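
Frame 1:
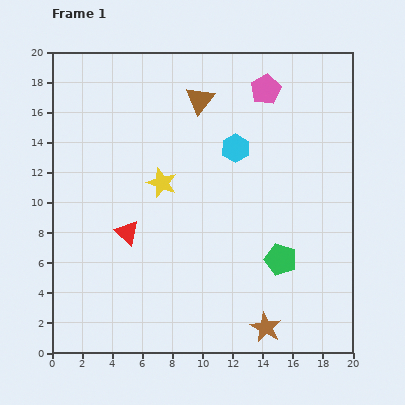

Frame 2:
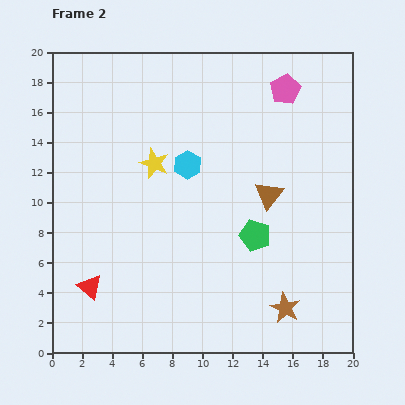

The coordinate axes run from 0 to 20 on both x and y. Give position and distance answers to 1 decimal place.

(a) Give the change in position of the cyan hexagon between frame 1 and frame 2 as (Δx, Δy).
(-3.2, -1.1)

The cyan hexagon was at (12.2, 13.6) in frame 1 and (9.0, 12.5) in frame 2.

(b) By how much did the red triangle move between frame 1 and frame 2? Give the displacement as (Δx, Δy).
(-2.5, -3.6)

The red triangle was at (5.0, 8.0) in frame 1 and (2.5, 4.4) in frame 2.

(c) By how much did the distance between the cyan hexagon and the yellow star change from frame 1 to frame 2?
-3.2

Distance in frame 1: 5.4. Distance in frame 2: 2.2.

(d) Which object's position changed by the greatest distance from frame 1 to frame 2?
the brown triangle

(moved 7.8; next 4.4)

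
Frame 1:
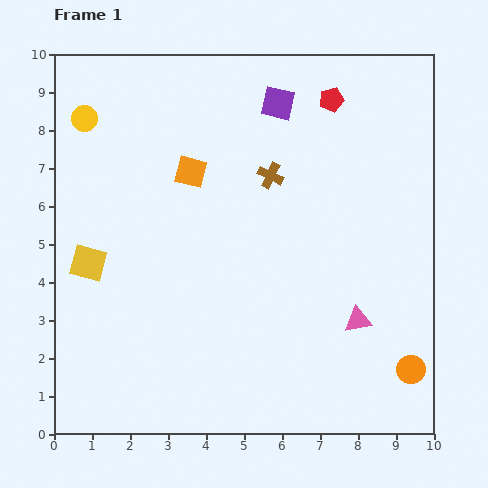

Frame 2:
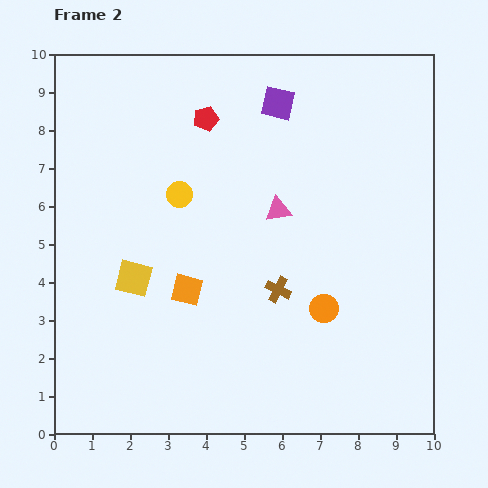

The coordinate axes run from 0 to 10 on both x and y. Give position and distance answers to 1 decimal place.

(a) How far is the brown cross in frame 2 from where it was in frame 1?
3.0

The brown cross moved from (5.7, 6.8) to (5.9, 3.8), a distance of √(0.2² + 3.0²) ≈ 3.0.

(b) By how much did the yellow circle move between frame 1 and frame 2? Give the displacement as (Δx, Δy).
(2.5, -2.0)

The yellow circle was at (0.8, 8.3) in frame 1 and (3.3, 6.3) in frame 2.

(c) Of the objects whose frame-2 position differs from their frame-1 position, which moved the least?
the yellow square

(moved 1.3)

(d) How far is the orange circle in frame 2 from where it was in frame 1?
2.8

The orange circle moved from (9.4, 1.7) to (7.1, 3.3), a distance of √(2.3² + 1.6²) ≈ 2.8.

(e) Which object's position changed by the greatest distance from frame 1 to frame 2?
the pink triangle

(moved 3.6; next 3.3)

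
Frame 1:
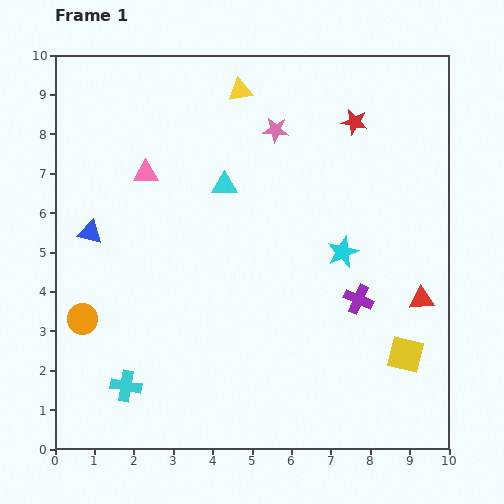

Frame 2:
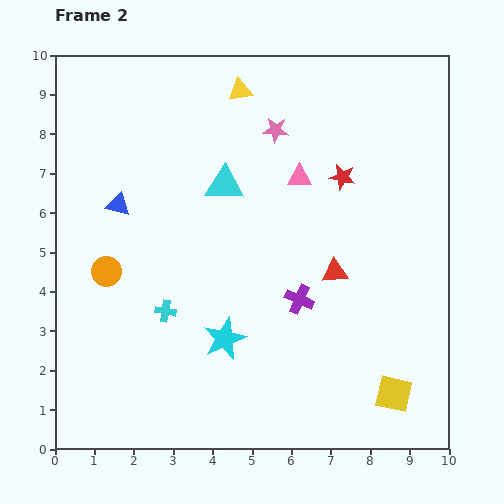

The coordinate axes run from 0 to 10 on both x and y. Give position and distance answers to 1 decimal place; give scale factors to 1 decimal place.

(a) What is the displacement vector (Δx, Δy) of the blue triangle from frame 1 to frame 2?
(0.7, 0.7)

The blue triangle was at (0.9, 5.5) in frame 1 and (1.6, 6.2) in frame 2.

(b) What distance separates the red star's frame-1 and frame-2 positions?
1.4

The red star moved from (7.6, 8.3) to (7.3, 6.9), a distance of √(0.3² + 1.4²) ≈ 1.4.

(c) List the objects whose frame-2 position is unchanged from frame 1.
the cyan triangle, the pink star, the yellow triangle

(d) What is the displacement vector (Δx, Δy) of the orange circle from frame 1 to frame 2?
(0.6, 1.2)

The orange circle was at (0.7, 3.3) in frame 1 and (1.3, 4.5) in frame 2.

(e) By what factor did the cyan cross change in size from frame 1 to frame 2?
0.7×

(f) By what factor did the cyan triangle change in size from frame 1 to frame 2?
1.5×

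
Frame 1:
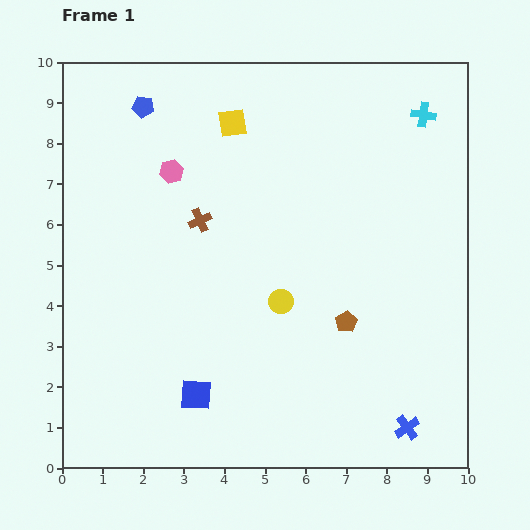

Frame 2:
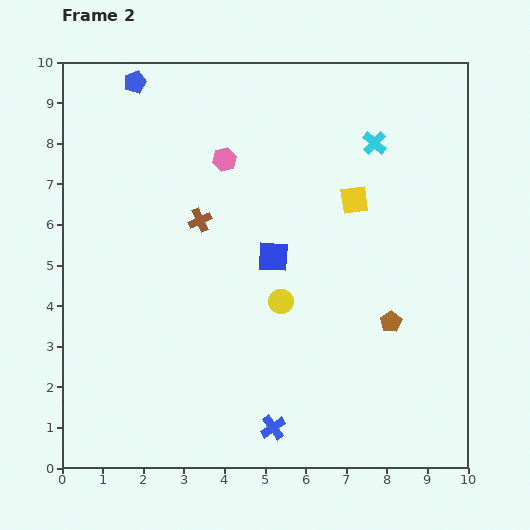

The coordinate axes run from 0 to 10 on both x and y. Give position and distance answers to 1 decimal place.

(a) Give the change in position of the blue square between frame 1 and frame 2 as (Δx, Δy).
(1.9, 3.4)

The blue square was at (3.3, 1.8) in frame 1 and (5.2, 5.2) in frame 2.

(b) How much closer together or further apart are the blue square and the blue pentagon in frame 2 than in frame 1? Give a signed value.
-1.7

Distance in frame 1: 7.2. Distance in frame 2: 5.5.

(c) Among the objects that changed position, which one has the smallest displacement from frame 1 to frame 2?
the blue pentagon

(moved 0.6)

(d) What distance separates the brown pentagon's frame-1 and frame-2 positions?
1.1

The brown pentagon moved from (7.0, 3.6) to (8.1, 3.6), a distance of √(1.1² + 0.0²) ≈ 1.1.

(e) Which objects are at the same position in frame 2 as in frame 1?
the yellow circle, the brown cross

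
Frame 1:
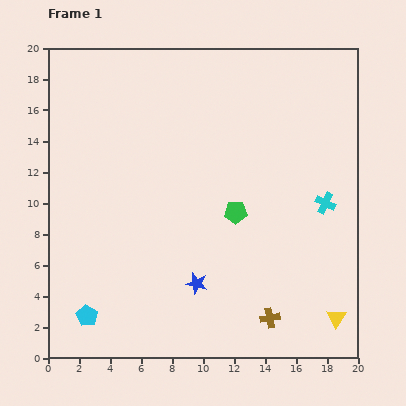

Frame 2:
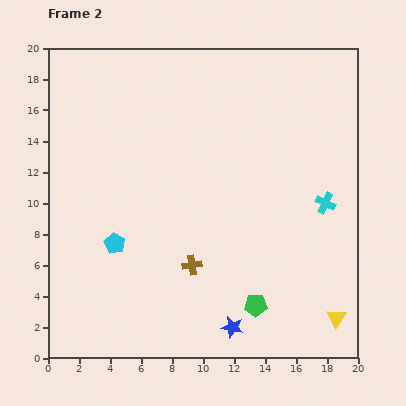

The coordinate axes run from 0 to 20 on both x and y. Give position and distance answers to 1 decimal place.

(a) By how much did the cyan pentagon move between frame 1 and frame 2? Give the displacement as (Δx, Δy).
(1.8, 4.7)

The cyan pentagon was at (2.5, 2.7) in frame 1 and (4.3, 7.4) in frame 2.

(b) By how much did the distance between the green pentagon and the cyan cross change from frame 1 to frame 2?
+2.2

Distance in frame 1: 5.8. Distance in frame 2: 8.0.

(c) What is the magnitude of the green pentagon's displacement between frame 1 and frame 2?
6.1

The green pentagon moved from (12.1, 9.4) to (13.4, 3.4), a distance of √(1.3² + 6.0²) ≈ 6.1.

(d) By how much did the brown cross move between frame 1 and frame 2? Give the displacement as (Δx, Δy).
(-5.0, 3.4)

The brown cross was at (14.3, 2.6) in frame 1 and (9.3, 6.0) in frame 2.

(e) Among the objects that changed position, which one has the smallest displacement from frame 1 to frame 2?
the blue star

(moved 3.6)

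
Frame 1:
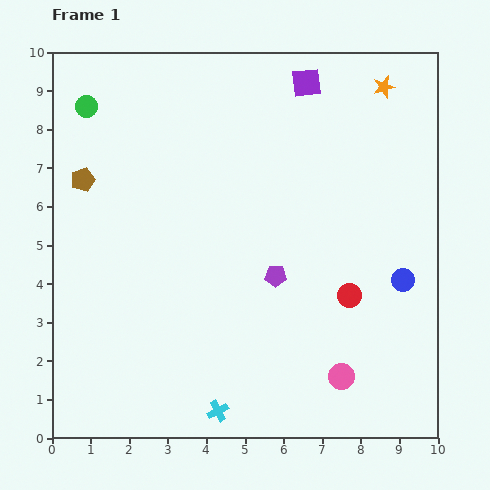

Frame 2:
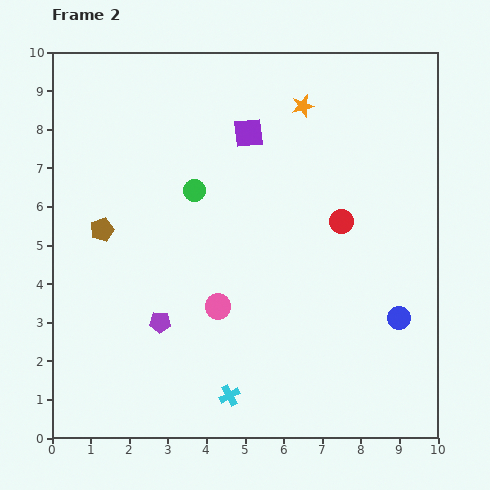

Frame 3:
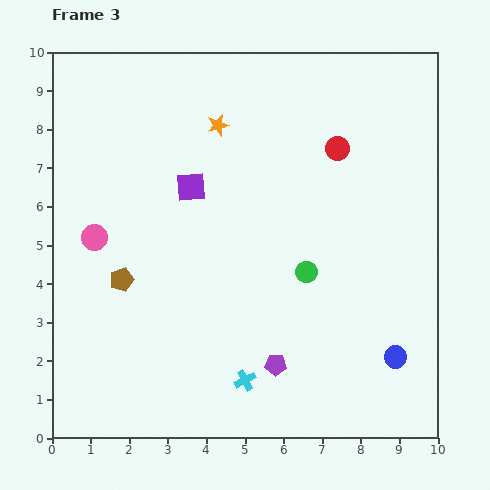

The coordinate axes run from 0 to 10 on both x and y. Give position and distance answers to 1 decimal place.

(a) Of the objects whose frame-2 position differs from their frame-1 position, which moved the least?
the cyan cross

(moved 0.5)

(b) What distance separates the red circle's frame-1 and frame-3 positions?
3.8

The red circle moved from (7.7, 3.7) to (7.4, 7.5), a distance of √(0.3² + 3.8²) ≈ 3.8.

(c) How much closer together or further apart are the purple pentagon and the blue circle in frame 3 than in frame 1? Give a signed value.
-0.2

Distance in frame 1: 3.3. Distance in frame 3: 3.1.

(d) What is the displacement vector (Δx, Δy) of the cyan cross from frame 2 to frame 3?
(0.4, 0.4)

The cyan cross was at (4.6, 1.1) in frame 2 and (5.0, 1.5) in frame 3.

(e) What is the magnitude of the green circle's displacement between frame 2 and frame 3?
3.6

The green circle moved from (3.7, 6.4) to (6.6, 4.3), a distance of √(2.9² + 2.1²) ≈ 3.6.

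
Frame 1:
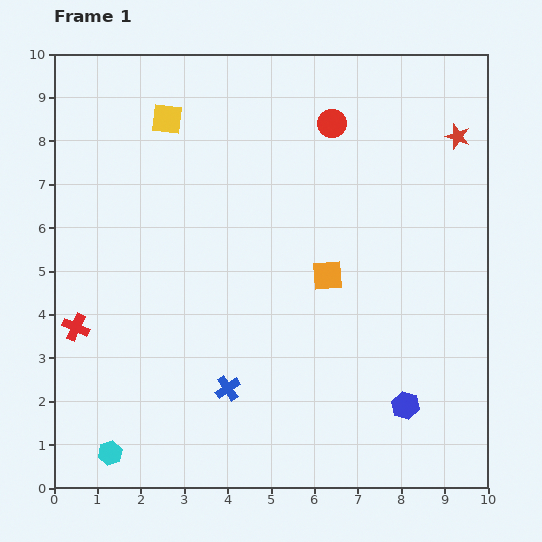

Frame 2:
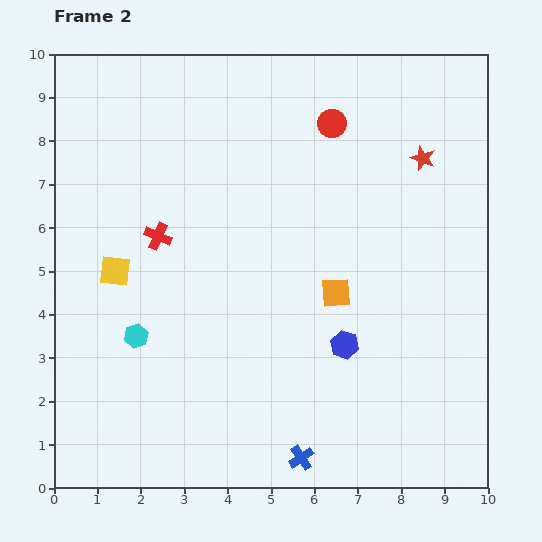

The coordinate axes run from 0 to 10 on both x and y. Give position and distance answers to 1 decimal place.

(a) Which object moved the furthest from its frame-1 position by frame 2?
the yellow square

(moved 3.7; next 2.8)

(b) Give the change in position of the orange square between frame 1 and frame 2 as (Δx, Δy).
(0.2, -0.4)

The orange square was at (6.3, 4.9) in frame 1 and (6.5, 4.5) in frame 2.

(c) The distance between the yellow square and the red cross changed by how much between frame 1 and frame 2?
-3.9

Distance in frame 1: 5.2. Distance in frame 2: 1.3.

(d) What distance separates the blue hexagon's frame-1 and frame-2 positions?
2.0

The blue hexagon moved from (8.1, 1.9) to (6.7, 3.3), a distance of √(1.4² + 1.4²) ≈ 2.0.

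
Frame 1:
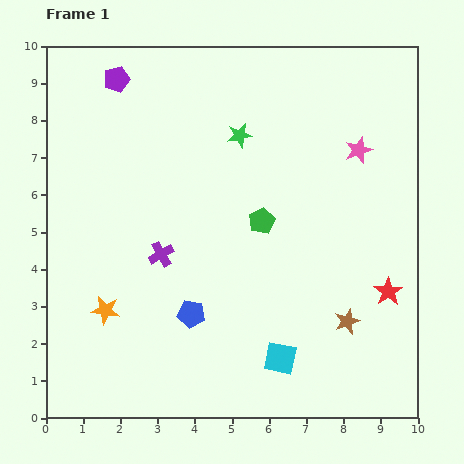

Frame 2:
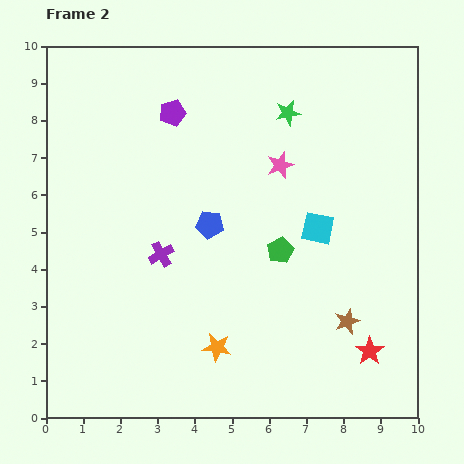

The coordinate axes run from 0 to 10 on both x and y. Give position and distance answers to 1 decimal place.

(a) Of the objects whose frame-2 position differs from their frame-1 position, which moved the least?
the green pentagon

(moved 0.9)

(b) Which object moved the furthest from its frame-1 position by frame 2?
the cyan square

(moved 3.6; next 3.2)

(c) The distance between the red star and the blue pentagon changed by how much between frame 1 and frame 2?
+0.2

Distance in frame 1: 5.3. Distance in frame 2: 5.5.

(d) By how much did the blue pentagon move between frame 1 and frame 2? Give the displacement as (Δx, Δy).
(0.5, 2.4)

The blue pentagon was at (3.9, 2.8) in frame 1 and (4.4, 5.2) in frame 2.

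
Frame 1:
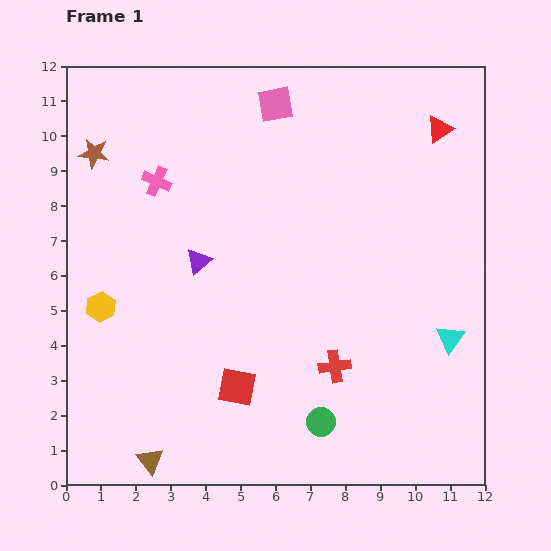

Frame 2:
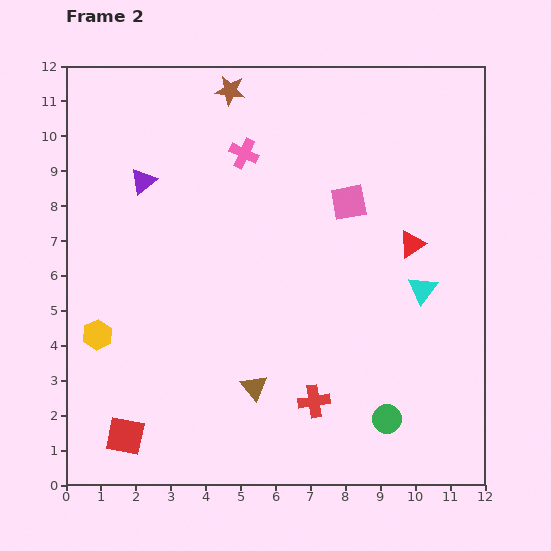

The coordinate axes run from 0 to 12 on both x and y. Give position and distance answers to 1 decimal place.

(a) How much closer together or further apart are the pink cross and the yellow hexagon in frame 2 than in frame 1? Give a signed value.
+2.8

Distance in frame 1: 3.9. Distance in frame 2: 6.7.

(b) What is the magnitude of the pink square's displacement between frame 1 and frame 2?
3.5

The pink square moved from (6.0, 10.9) to (8.1, 8.1), a distance of √(2.1² + 2.8²) ≈ 3.5.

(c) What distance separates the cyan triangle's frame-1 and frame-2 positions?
1.6

The cyan triangle moved from (11.0, 4.2) to (10.2, 5.6), a distance of √(0.8² + 1.4²) ≈ 1.6.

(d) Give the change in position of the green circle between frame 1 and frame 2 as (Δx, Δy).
(1.9, 0.1)

The green circle was at (7.3, 1.8) in frame 1 and (9.2, 1.9) in frame 2.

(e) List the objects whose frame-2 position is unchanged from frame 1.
none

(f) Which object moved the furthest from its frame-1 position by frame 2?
the brown star

(moved 4.3; next 3.7)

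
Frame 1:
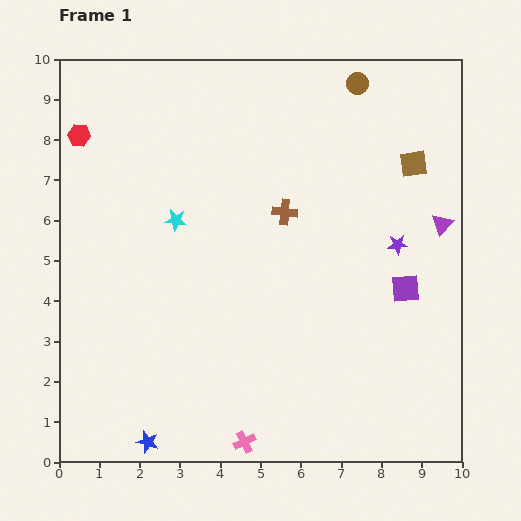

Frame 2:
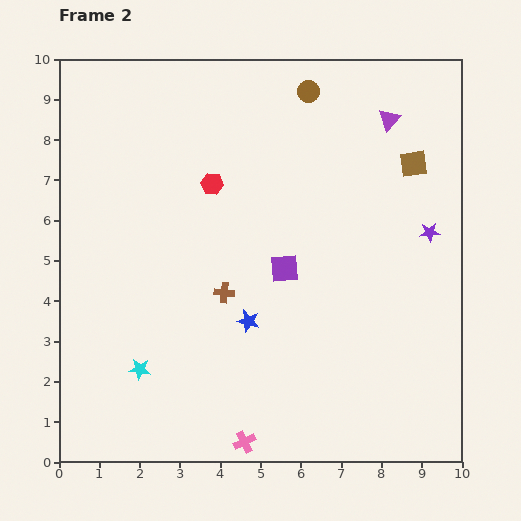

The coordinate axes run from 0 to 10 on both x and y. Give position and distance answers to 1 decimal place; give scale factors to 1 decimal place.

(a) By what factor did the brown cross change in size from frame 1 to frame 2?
0.8×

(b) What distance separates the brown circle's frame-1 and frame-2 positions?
1.2

The brown circle moved from (7.4, 9.4) to (6.2, 9.2), a distance of √(1.2² + 0.2²) ≈ 1.2.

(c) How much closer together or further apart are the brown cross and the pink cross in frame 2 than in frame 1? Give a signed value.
-2.1

Distance in frame 1: 5.8. Distance in frame 2: 3.7.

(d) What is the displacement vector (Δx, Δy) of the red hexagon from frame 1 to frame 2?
(3.3, -1.2)

The red hexagon was at (0.5, 8.1) in frame 1 and (3.8, 6.9) in frame 2.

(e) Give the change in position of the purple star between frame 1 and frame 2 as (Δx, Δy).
(0.8, 0.3)

The purple star was at (8.4, 5.4) in frame 1 and (9.2, 5.7) in frame 2.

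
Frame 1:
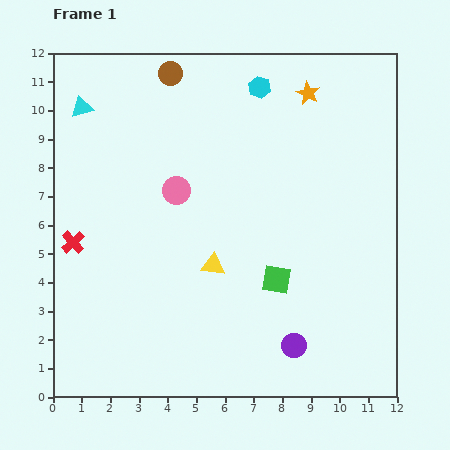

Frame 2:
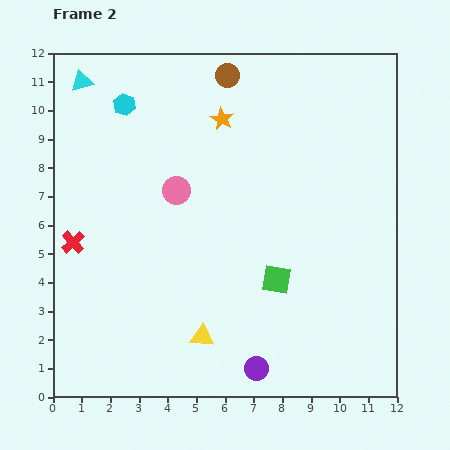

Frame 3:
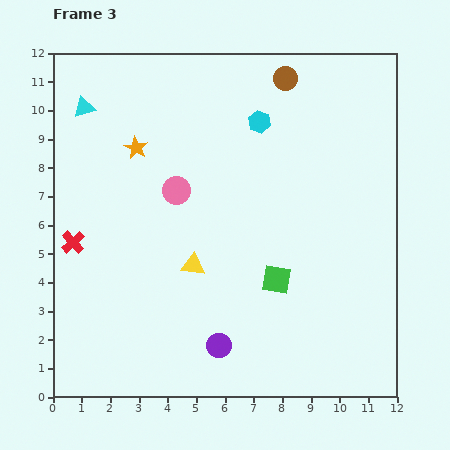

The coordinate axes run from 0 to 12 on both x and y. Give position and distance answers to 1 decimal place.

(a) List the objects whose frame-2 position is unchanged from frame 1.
the green square, the red cross, the pink circle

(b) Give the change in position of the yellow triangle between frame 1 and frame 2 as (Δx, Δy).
(-0.4, -2.5)

The yellow triangle was at (5.6, 4.6) in frame 1 and (5.2, 2.1) in frame 2.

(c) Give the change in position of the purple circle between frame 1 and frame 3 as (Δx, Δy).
(-2.6, 0.0)

The purple circle was at (8.4, 1.8) in frame 1 and (5.8, 1.8) in frame 3.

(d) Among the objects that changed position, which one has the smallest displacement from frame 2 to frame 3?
the cyan triangle

(moved 0.9)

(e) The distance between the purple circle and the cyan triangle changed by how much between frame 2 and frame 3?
-2.2

Distance in frame 2: 11.7. Distance in frame 3: 9.5.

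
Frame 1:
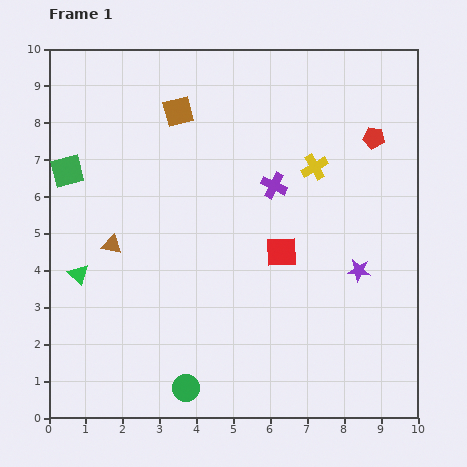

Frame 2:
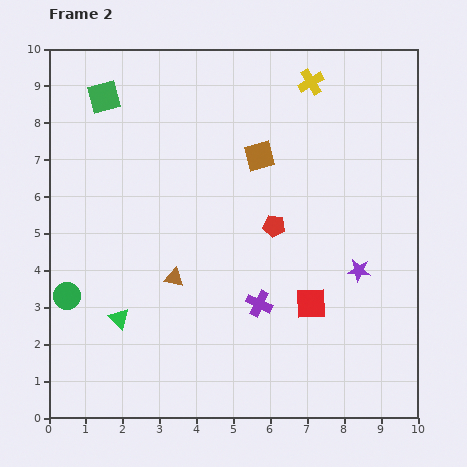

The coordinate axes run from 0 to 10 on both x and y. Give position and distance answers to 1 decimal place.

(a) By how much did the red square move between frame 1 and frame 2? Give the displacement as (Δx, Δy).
(0.8, -1.4)

The red square was at (6.3, 4.5) in frame 1 and (7.1, 3.1) in frame 2.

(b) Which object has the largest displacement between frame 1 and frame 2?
the green circle

(moved 4.1; next 3.6)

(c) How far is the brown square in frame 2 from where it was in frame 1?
2.5

The brown square moved from (3.5, 8.3) to (5.7, 7.1), a distance of √(2.2² + 1.2²) ≈ 2.5.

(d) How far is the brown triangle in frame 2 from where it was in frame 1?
1.9

The brown triangle moved from (1.7, 4.7) to (3.4, 3.8), a distance of √(1.7² + 0.9²) ≈ 1.9.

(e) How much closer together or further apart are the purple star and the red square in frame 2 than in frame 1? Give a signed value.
-0.6

Distance in frame 1: 2.2. Distance in frame 2: 1.6.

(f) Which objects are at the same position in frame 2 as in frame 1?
the purple star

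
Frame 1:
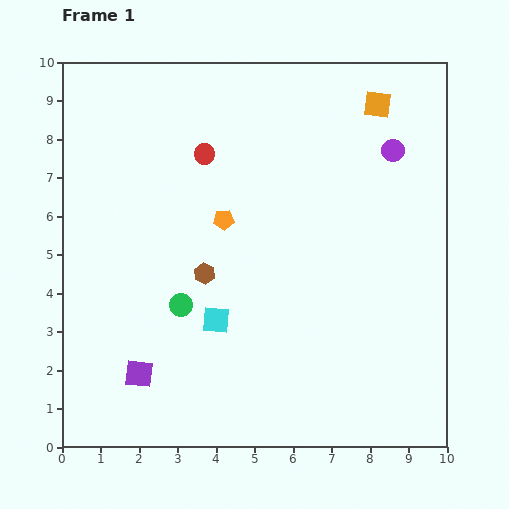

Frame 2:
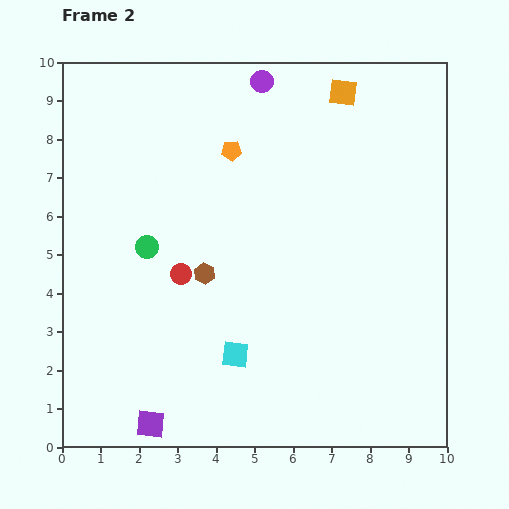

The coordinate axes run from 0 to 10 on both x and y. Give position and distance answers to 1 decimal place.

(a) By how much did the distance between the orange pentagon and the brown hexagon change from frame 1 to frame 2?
+1.8

Distance in frame 1: 1.5. Distance in frame 2: 3.3.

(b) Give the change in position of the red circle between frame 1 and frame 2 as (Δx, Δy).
(-0.6, -3.1)

The red circle was at (3.7, 7.6) in frame 1 and (3.1, 4.5) in frame 2.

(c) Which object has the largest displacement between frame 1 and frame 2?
the purple circle

(moved 3.8; next 3.2)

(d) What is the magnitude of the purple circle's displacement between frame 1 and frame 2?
3.8

The purple circle moved from (8.6, 7.7) to (5.2, 9.5), a distance of √(3.4² + 1.8²) ≈ 3.8.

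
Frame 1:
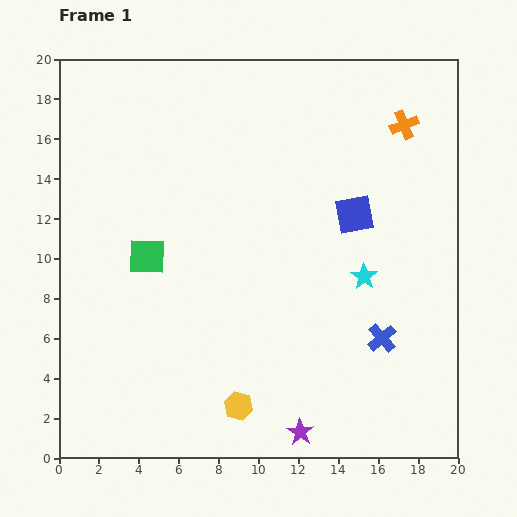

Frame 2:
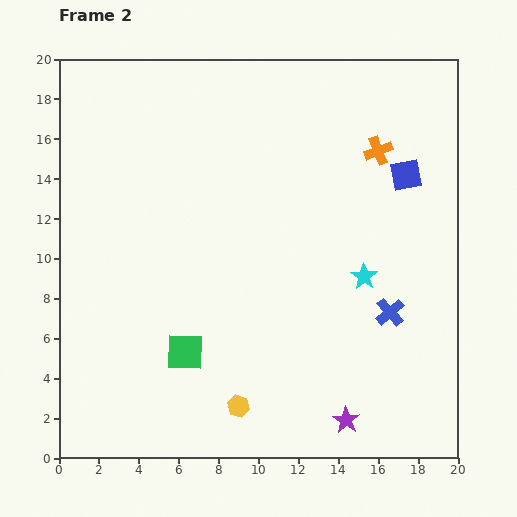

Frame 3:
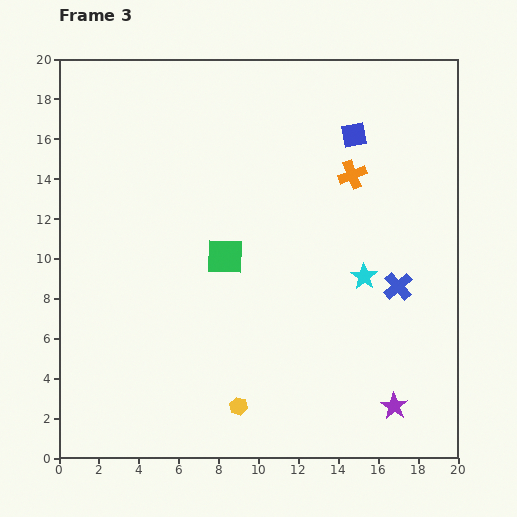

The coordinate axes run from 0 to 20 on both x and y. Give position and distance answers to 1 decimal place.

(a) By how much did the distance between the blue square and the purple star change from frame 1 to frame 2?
+1.5

Distance in frame 1: 11.2. Distance in frame 2: 12.7.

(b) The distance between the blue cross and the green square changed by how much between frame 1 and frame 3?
-3.7

Distance in frame 1: 12.5. Distance in frame 3: 8.8.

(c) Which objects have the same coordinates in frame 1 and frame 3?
the yellow hexagon, the cyan star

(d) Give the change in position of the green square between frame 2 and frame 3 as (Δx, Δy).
(2.0, 4.8)

The green square was at (6.3, 5.3) in frame 2 and (8.3, 10.1) in frame 3.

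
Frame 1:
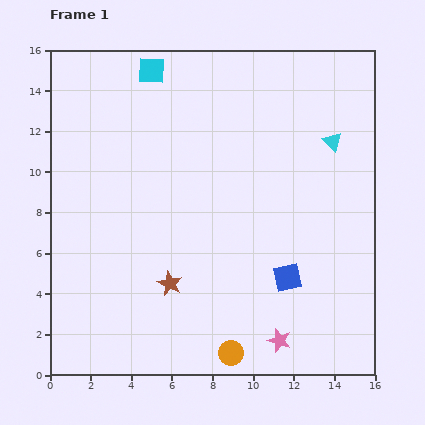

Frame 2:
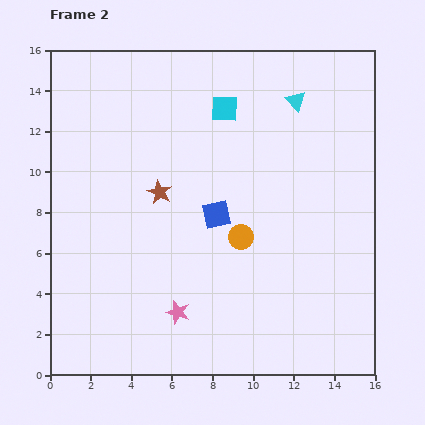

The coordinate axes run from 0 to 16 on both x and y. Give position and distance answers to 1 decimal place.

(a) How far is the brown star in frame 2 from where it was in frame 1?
4.5

The brown star moved from (5.9, 4.5) to (5.4, 9.0), a distance of √(0.5² + 4.5²) ≈ 4.5.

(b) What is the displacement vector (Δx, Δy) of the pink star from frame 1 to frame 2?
(-5.0, 1.4)

The pink star was at (11.3, 1.7) in frame 1 and (6.3, 3.1) in frame 2.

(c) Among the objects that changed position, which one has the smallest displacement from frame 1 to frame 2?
the cyan triangle

(moved 2.7)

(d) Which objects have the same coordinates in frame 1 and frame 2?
none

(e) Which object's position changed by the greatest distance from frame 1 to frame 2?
the orange circle

(moved 5.7; next 5.2)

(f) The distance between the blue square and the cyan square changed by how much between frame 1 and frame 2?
-7.0

Distance in frame 1: 12.2. Distance in frame 2: 5.2.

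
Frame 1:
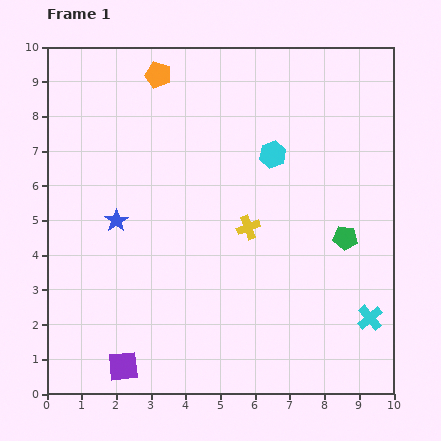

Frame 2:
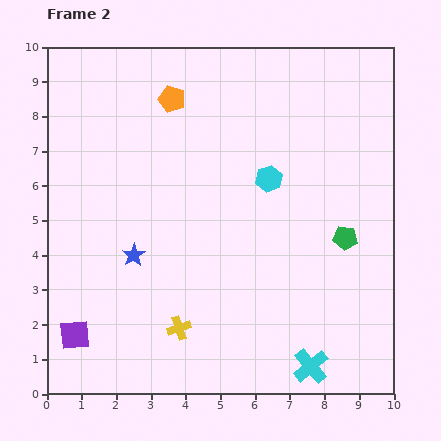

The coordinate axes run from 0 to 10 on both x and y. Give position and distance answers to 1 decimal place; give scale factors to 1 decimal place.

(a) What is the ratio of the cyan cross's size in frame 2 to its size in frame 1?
1.4×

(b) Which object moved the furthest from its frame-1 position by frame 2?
the yellow cross

(moved 3.5; next 2.2)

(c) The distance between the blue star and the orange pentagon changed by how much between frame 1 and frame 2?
+0.2

Distance in frame 1: 4.4. Distance in frame 2: 4.6.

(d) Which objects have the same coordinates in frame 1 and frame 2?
the green pentagon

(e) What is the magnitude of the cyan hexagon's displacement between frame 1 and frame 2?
0.7

The cyan hexagon moved from (6.5, 6.9) to (6.4, 6.2), a distance of √(0.1² + 0.7²) ≈ 0.7.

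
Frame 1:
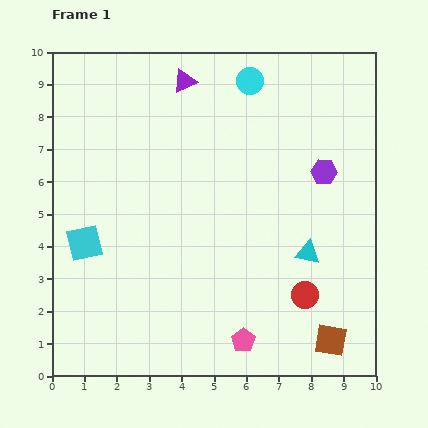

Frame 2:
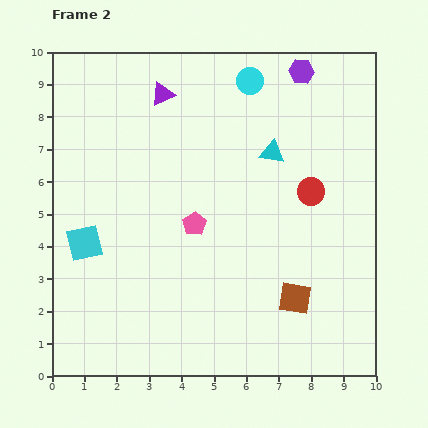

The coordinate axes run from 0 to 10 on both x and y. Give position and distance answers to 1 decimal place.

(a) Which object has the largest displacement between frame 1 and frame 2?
the pink pentagon

(moved 3.9; next 3.3)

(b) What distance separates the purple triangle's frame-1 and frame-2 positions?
0.8

The purple triangle moved from (4.1, 9.1) to (3.4, 8.7), a distance of √(0.7² + 0.4²) ≈ 0.8.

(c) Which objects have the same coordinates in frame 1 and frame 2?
the cyan circle, the cyan square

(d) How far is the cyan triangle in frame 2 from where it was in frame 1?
3.3

The cyan triangle moved from (7.9, 3.8) to (6.8, 6.9), a distance of √(1.1² + 3.1²) ≈ 3.3.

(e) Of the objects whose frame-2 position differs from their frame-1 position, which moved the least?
the purple triangle

(moved 0.8)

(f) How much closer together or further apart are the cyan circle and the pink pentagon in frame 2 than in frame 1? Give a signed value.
-3.3

Distance in frame 1: 8.0. Distance in frame 2: 4.7.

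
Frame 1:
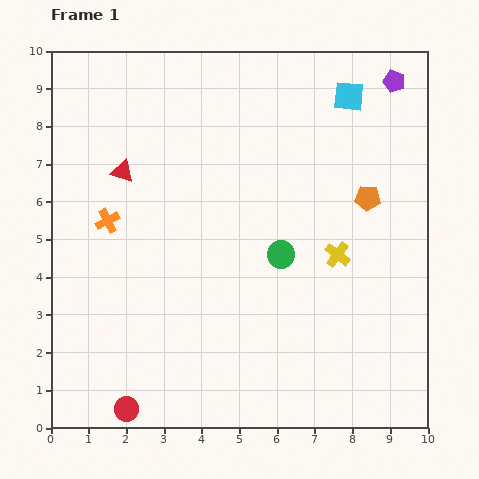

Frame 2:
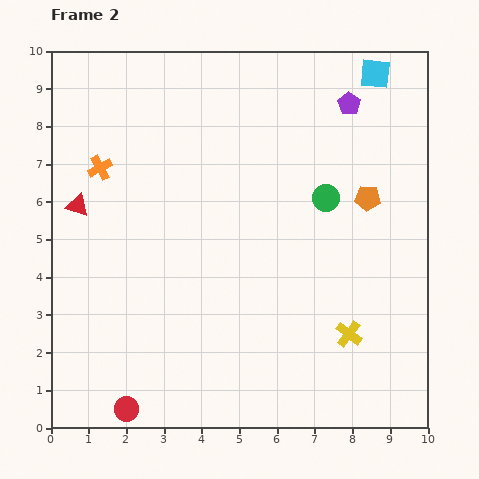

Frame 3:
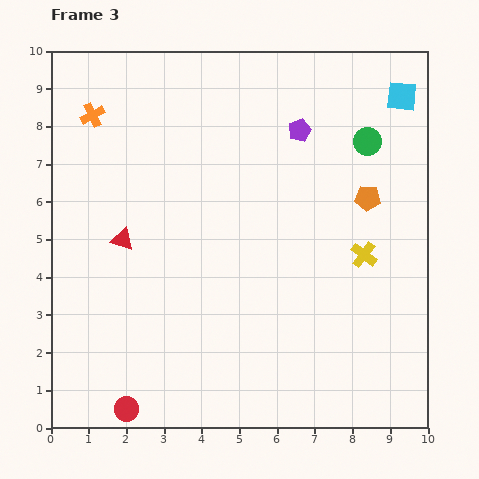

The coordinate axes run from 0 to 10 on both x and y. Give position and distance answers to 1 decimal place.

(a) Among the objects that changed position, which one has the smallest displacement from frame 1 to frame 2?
the cyan square

(moved 0.9)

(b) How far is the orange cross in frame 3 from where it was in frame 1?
2.8

The orange cross moved from (1.5, 5.5) to (1.1, 8.3), a distance of √(0.4² + 2.8²) ≈ 2.8.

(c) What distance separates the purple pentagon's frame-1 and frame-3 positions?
2.8

The purple pentagon moved from (9.1, 9.2) to (6.6, 7.9), a distance of √(2.5² + 1.3²) ≈ 2.8.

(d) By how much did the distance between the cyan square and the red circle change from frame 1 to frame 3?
+0.9

Distance in frame 1: 10.2. Distance in frame 3: 11.1.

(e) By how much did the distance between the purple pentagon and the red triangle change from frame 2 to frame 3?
-2.2

Distance in frame 2: 7.7. Distance in frame 3: 5.5.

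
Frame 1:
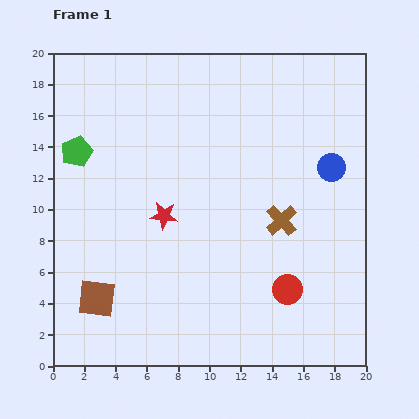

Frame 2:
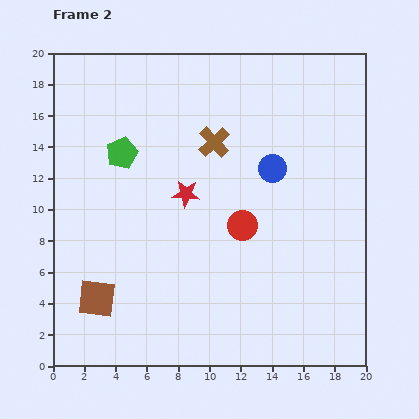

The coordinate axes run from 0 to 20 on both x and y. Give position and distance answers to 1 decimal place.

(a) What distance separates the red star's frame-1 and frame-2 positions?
2.0

The red star moved from (7.1, 9.6) to (8.5, 11.0), a distance of √(1.4² + 1.4²) ≈ 2.0.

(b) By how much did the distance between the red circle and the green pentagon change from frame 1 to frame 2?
-7.1

Distance in frame 1: 16.1. Distance in frame 2: 9.0.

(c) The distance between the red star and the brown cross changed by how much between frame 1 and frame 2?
-3.7

Distance in frame 1: 7.5. Distance in frame 2: 3.8.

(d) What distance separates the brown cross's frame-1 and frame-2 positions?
6.6

The brown cross moved from (14.6, 9.3) to (10.3, 14.3), a distance of √(4.3² + 5.0²) ≈ 6.6.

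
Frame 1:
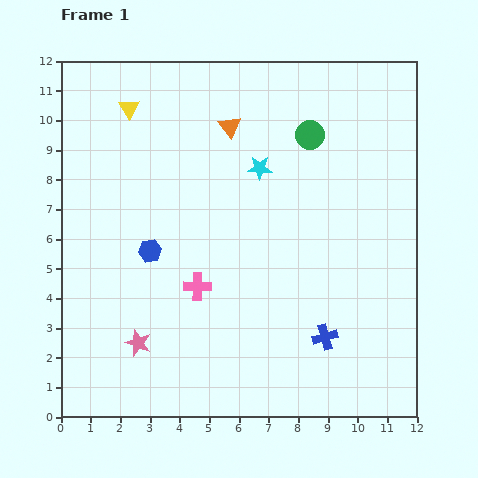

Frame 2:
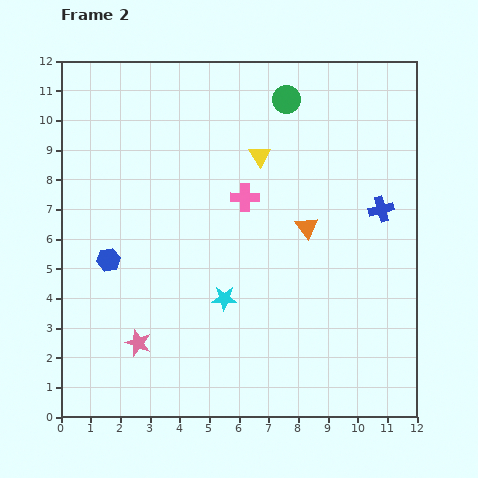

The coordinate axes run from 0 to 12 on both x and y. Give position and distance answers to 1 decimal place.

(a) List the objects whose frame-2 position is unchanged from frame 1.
the pink star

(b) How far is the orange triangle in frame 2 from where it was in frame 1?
4.3

The orange triangle moved from (5.7, 9.8) to (8.3, 6.4), a distance of √(2.6² + 3.4²) ≈ 4.3.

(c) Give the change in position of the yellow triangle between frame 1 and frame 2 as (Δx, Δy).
(4.4, -1.6)

The yellow triangle was at (2.3, 10.4) in frame 1 and (6.7, 8.8) in frame 2.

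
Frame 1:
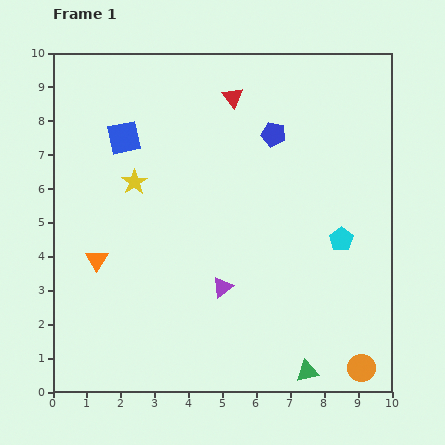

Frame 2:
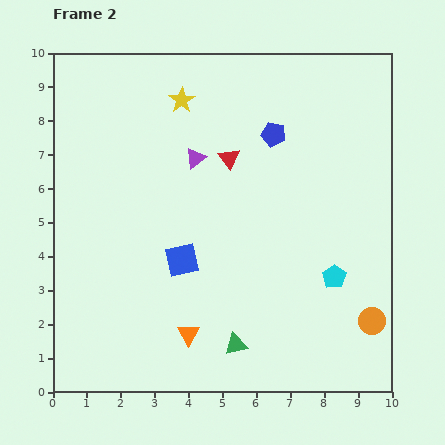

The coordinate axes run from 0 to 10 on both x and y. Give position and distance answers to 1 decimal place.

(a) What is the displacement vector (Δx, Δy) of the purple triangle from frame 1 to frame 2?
(-0.8, 3.8)

The purple triangle was at (5.0, 3.1) in frame 1 and (4.2, 6.9) in frame 2.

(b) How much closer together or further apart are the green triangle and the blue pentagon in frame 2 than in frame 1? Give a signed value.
-0.8

Distance in frame 1: 7.1. Distance in frame 2: 6.3.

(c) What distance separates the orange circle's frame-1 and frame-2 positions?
1.4

The orange circle moved from (9.1, 0.7) to (9.4, 2.1), a distance of √(0.3² + 1.4²) ≈ 1.4.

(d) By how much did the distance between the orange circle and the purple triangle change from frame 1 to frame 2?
+2.3

Distance in frame 1: 4.8. Distance in frame 2: 7.1.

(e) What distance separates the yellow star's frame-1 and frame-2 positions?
2.8

The yellow star moved from (2.4, 6.2) to (3.8, 8.6), a distance of √(1.4² + 2.4²) ≈ 2.8.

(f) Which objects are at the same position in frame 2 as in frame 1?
the blue pentagon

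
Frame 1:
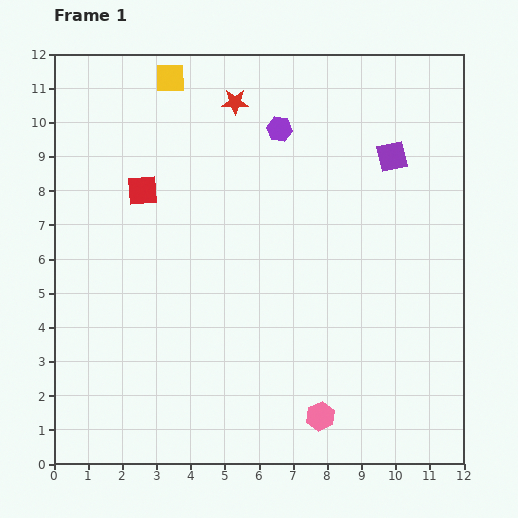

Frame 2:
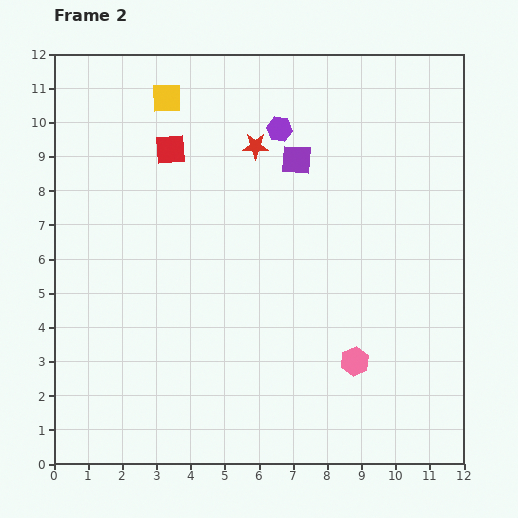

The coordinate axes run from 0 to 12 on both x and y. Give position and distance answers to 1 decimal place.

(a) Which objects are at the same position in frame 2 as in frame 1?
the purple hexagon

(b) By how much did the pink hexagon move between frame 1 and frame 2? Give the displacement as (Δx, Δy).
(1.0, 1.6)

The pink hexagon was at (7.8, 1.4) in frame 1 and (8.8, 3.0) in frame 2.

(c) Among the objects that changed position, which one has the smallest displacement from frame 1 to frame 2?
the yellow square

(moved 0.6)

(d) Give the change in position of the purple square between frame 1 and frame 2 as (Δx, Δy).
(-2.8, -0.1)

The purple square was at (9.9, 9.0) in frame 1 and (7.1, 8.9) in frame 2.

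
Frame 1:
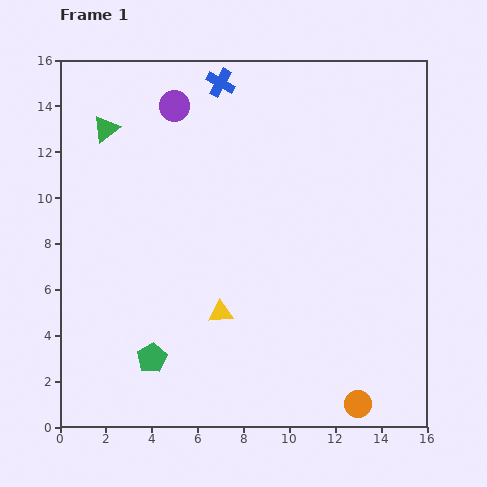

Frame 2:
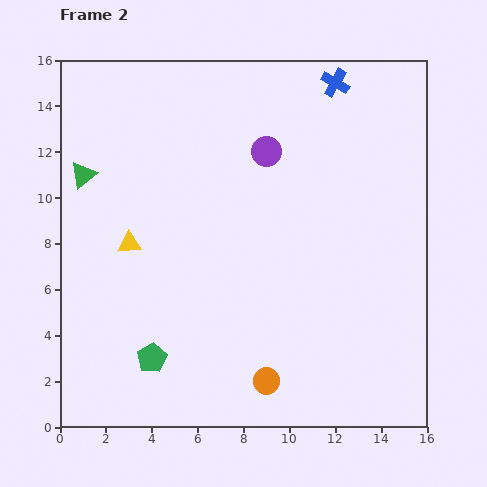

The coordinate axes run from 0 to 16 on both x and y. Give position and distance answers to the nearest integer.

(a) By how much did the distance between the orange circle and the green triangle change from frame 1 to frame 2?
-4

Distance in frame 1: 16. Distance in frame 2: 12.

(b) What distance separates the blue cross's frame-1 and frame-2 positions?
5

The blue cross moved from (7, 15) to (12, 15), a distance of √(5² + 0²) ≈ 5.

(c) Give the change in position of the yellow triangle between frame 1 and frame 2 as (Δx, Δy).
(-4, 3)

The yellow triangle was at (7, 5) in frame 1 and (3, 8) in frame 2.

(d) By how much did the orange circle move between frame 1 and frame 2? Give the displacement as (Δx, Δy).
(-4, 1)

The orange circle was at (13, 1) in frame 1 and (9, 2) in frame 2.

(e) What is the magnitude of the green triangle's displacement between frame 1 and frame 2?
2

The green triangle moved from (2, 13) to (1, 11), a distance of √(1² + 2²) ≈ 2.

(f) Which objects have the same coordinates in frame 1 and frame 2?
the green pentagon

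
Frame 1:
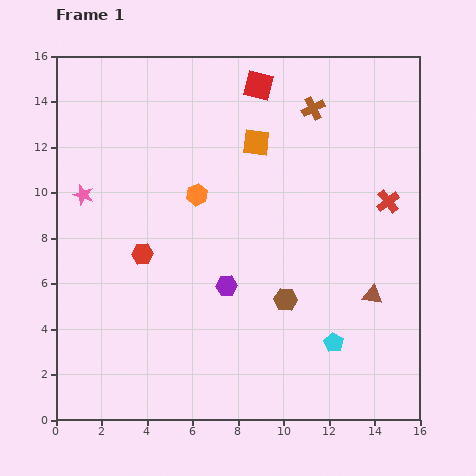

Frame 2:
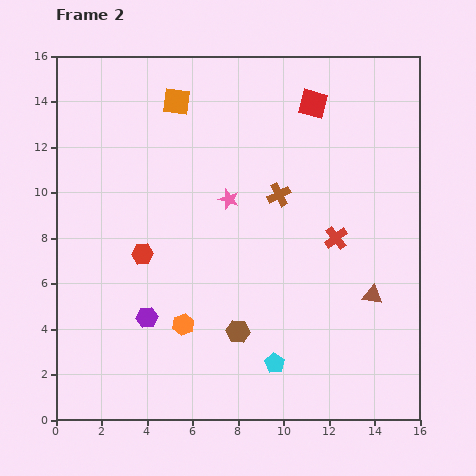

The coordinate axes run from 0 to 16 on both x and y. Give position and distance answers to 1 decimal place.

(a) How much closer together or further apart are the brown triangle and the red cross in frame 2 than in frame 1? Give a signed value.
-1.2

Distance in frame 1: 4.2. Distance in frame 2: 3.0.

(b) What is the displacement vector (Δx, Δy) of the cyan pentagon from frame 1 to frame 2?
(-2.6, -0.9)

The cyan pentagon was at (12.2, 3.4) in frame 1 and (9.6, 2.5) in frame 2.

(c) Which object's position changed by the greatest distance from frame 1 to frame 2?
the pink star

(moved 6.4; next 5.7)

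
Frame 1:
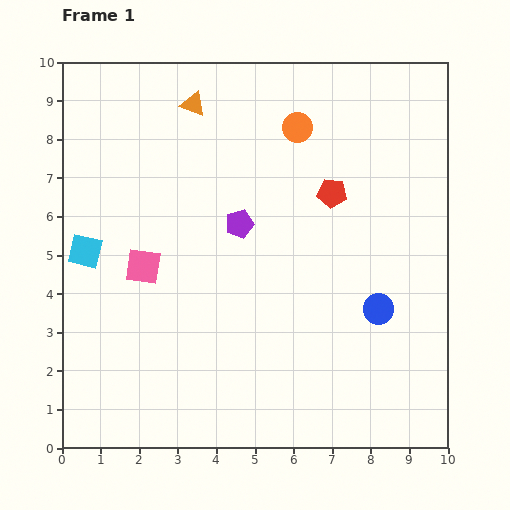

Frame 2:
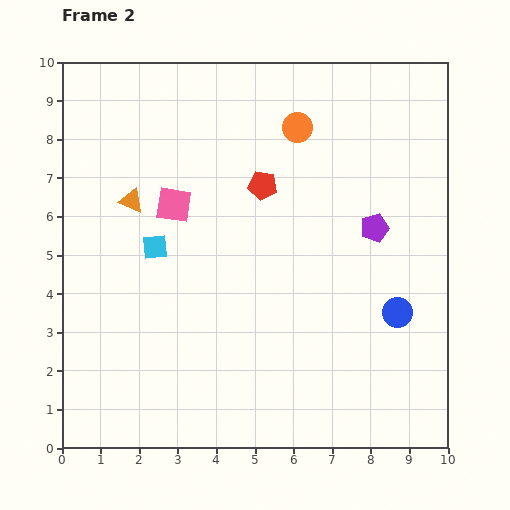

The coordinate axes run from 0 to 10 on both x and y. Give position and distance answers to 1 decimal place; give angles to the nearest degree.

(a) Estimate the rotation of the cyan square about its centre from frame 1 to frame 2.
19° counter-clockwise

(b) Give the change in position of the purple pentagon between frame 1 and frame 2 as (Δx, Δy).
(3.5, -0.1)

The purple pentagon was at (4.6, 5.8) in frame 1 and (8.1, 5.7) in frame 2.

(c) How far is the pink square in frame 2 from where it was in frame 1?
1.8

The pink square moved from (2.1, 4.7) to (2.9, 6.3), a distance of √(0.8² + 1.6²) ≈ 1.8.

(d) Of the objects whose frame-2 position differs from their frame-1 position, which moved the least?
the blue circle

(moved 0.5)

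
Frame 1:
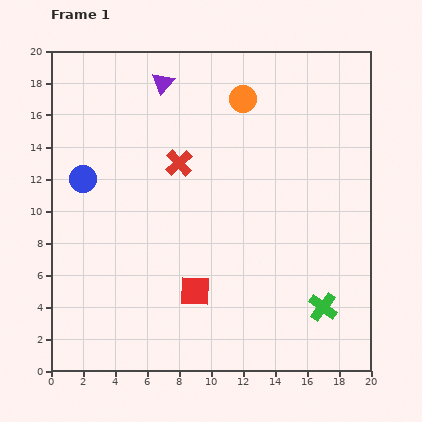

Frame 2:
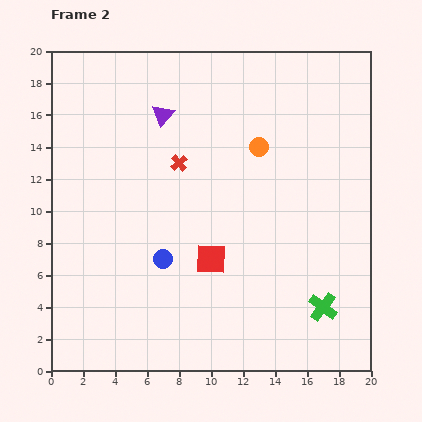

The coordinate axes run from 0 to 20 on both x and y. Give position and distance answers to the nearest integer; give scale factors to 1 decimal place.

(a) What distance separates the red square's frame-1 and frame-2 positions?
2

The red square moved from (9, 5) to (10, 7), a distance of √(1² + 2²) ≈ 2.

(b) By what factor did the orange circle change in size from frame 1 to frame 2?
0.7×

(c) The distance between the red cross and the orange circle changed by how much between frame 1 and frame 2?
-1

Distance in frame 1: 6. Distance in frame 2: 5.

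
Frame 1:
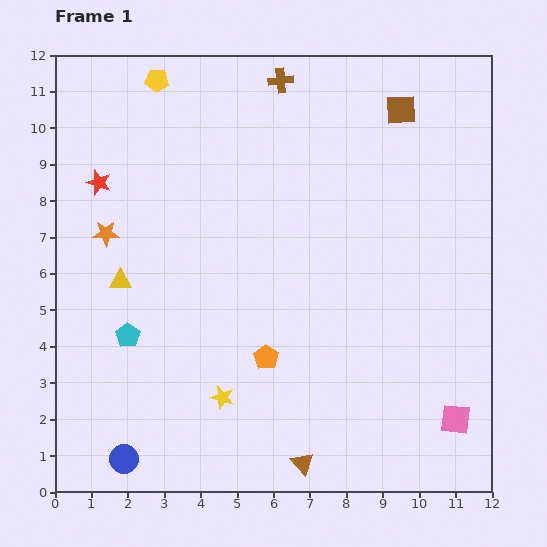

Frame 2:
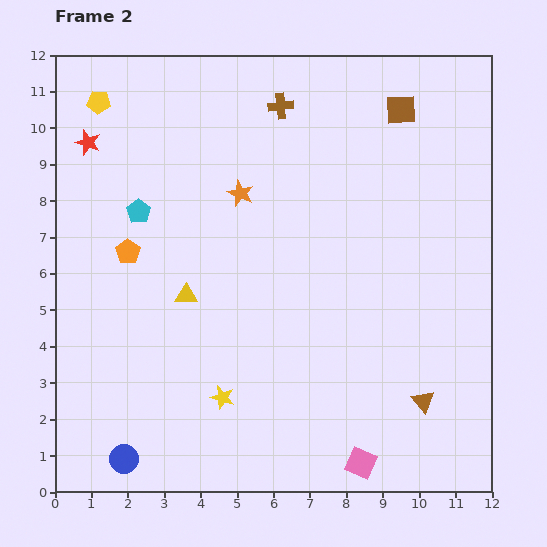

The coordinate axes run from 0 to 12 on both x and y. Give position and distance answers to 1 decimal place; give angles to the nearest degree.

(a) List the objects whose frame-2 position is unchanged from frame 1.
the blue circle, the brown square, the yellow star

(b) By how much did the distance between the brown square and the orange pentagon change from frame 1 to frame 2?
+0.8

Distance in frame 1: 7.7. Distance in frame 2: 8.5.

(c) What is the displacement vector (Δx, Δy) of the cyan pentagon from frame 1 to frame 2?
(0.3, 3.4)

The cyan pentagon was at (2.0, 4.3) in frame 1 and (2.3, 7.7) in frame 2.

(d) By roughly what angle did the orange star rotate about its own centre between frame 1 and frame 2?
25° clockwise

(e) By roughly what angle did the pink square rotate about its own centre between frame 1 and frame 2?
18° clockwise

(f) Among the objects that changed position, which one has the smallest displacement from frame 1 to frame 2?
the brown cross

(moved 0.7)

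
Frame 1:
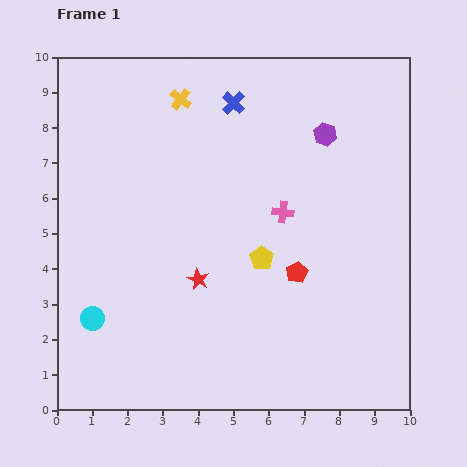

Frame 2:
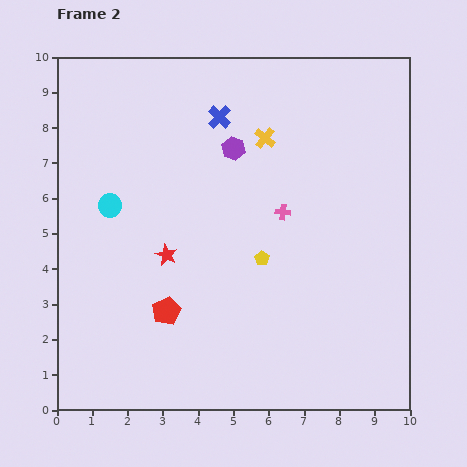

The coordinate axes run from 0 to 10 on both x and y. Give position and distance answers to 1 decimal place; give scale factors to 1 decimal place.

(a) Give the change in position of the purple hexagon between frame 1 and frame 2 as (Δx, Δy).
(-2.6, -0.4)

The purple hexagon was at (7.6, 7.8) in frame 1 and (5.0, 7.4) in frame 2.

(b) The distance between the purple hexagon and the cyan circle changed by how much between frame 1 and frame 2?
-4.6

Distance in frame 1: 8.4. Distance in frame 2: 3.8.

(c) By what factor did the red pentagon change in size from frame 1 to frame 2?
1.3×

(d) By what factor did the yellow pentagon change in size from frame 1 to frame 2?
0.6×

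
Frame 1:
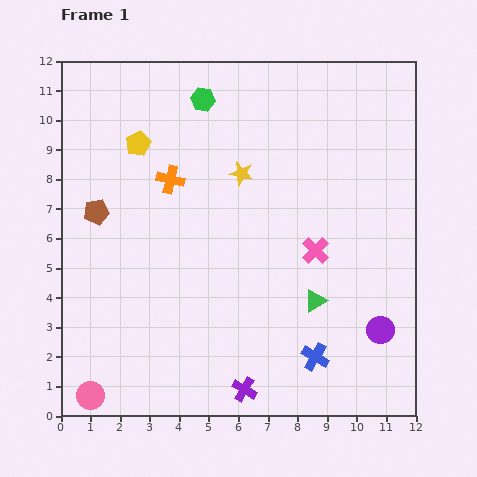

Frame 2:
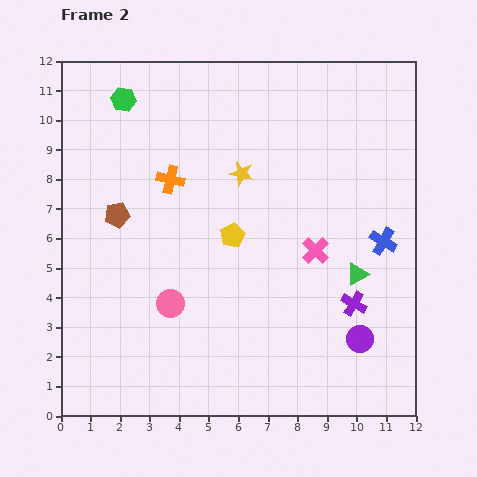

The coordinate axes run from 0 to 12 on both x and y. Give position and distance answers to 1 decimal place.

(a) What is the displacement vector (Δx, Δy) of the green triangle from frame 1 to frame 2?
(1.4, 0.9)

The green triangle was at (8.6, 3.9) in frame 1 and (10.0, 4.8) in frame 2.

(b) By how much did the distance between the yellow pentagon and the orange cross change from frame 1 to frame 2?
+1.2

Distance in frame 1: 1.6. Distance in frame 2: 2.8.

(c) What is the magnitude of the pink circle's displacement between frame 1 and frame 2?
4.1

The pink circle moved from (1.0, 0.7) to (3.7, 3.8), a distance of √(2.7² + 3.1²) ≈ 4.1.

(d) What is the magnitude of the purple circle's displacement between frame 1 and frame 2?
0.8

The purple circle moved from (10.8, 2.9) to (10.1, 2.6), a distance of √(0.7² + 0.3²) ≈ 0.8.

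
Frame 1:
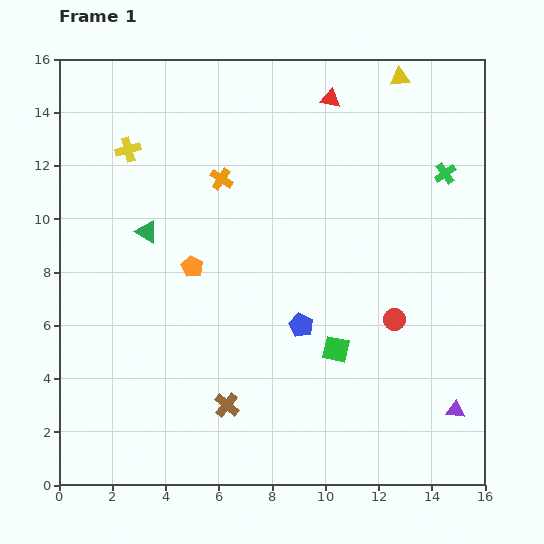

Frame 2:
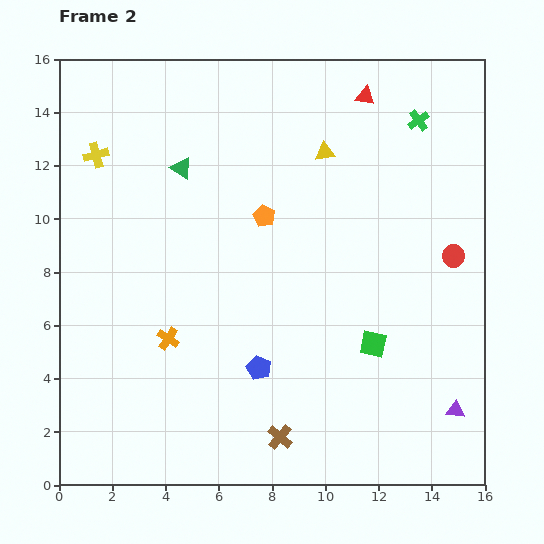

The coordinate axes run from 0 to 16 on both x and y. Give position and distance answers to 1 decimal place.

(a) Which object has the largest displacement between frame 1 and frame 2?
the orange cross

(moved 6.3; next 4.0)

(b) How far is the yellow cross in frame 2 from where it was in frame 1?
1.2

The yellow cross moved from (2.6, 12.6) to (1.4, 12.4), a distance of √(1.2² + 0.2²) ≈ 1.2.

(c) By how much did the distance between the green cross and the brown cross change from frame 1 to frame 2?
+1.0

Distance in frame 1: 12.0. Distance in frame 2: 13.0.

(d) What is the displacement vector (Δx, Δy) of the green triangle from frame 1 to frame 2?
(1.3, 2.4)

The green triangle was at (3.3, 9.5) in frame 1 and (4.6, 11.9) in frame 2.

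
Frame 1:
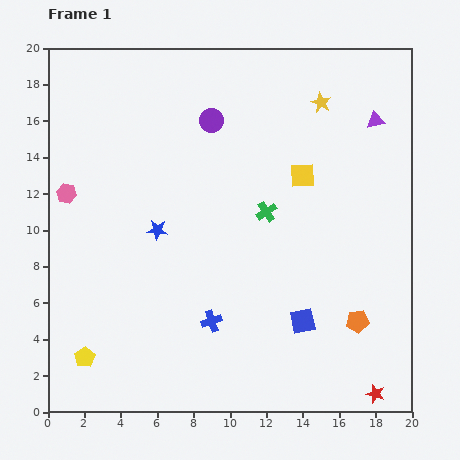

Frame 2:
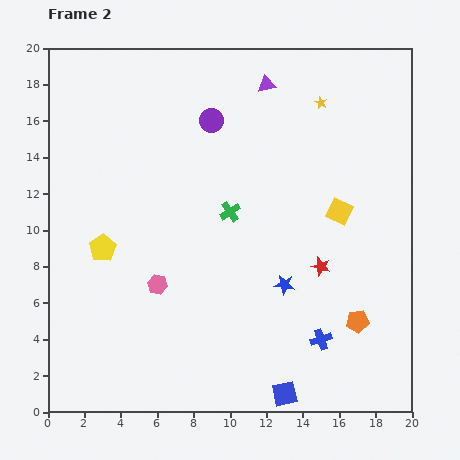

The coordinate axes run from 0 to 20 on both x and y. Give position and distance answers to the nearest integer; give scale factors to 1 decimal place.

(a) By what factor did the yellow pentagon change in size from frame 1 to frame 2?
1.3×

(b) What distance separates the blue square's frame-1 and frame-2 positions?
4

The blue square moved from (14, 5) to (13, 1), a distance of √(1² + 4²) ≈ 4.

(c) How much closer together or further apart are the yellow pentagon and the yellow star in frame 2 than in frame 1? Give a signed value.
-5

Distance in frame 1: 19. Distance in frame 2: 14.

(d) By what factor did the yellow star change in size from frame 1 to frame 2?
0.6×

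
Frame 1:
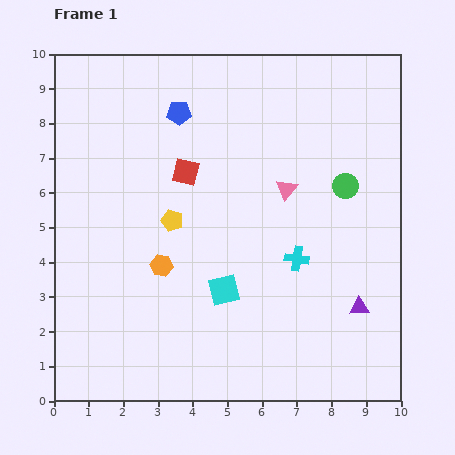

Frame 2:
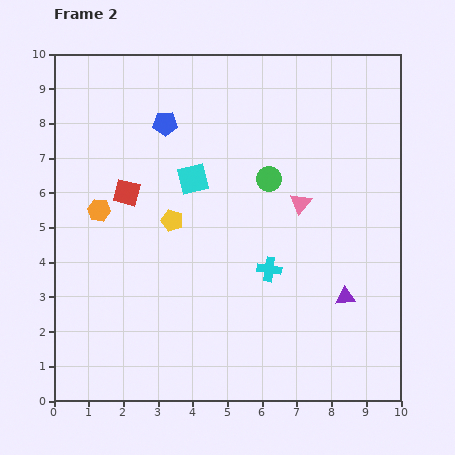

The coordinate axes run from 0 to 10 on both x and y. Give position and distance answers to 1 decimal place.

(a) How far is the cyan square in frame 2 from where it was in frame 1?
3.3

The cyan square moved from (4.9, 3.2) to (4.0, 6.4), a distance of √(0.9² + 3.2²) ≈ 3.3.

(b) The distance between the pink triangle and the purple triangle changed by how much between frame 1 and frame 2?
-1.0

Distance in frame 1: 4.0. Distance in frame 2: 3.0.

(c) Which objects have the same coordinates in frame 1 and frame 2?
the yellow pentagon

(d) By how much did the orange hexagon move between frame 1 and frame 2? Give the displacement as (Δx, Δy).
(-1.8, 1.6)

The orange hexagon was at (3.1, 3.9) in frame 1 and (1.3, 5.5) in frame 2.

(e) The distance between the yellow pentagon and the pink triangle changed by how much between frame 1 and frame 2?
+0.3

Distance in frame 1: 3.4. Distance in frame 2: 3.7.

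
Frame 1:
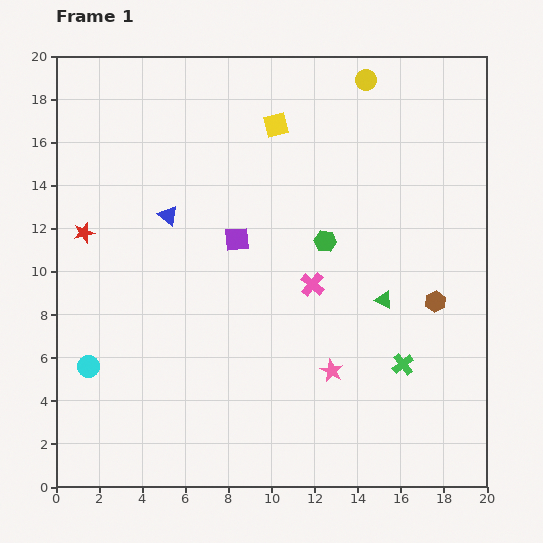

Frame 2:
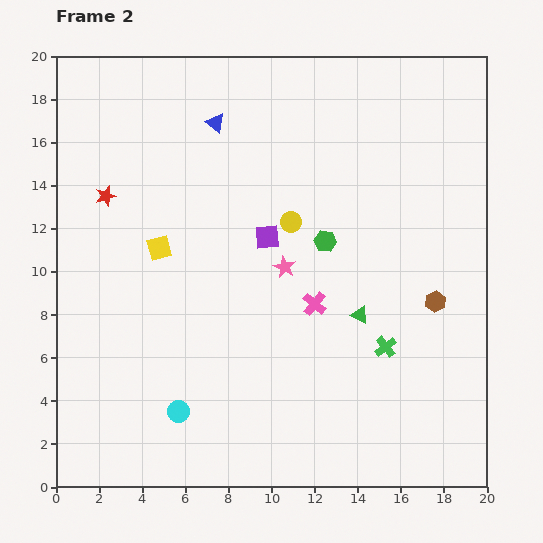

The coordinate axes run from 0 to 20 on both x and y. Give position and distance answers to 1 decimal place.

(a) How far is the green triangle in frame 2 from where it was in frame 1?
1.3

The green triangle moved from (15.2, 8.7) to (14.1, 8.0), a distance of √(1.1² + 0.7²) ≈ 1.3.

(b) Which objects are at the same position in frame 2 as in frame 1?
the brown hexagon, the green hexagon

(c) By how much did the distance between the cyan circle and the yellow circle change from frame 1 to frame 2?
-8.3

Distance in frame 1: 18.5. Distance in frame 2: 10.2.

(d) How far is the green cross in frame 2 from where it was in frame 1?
1.1

The green cross moved from (16.1, 5.7) to (15.3, 6.5), a distance of √(0.8² + 0.8²) ≈ 1.1.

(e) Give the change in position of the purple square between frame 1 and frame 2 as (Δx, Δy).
(1.4, 0.1)

The purple square was at (8.4, 11.5) in frame 1 and (9.8, 11.6) in frame 2.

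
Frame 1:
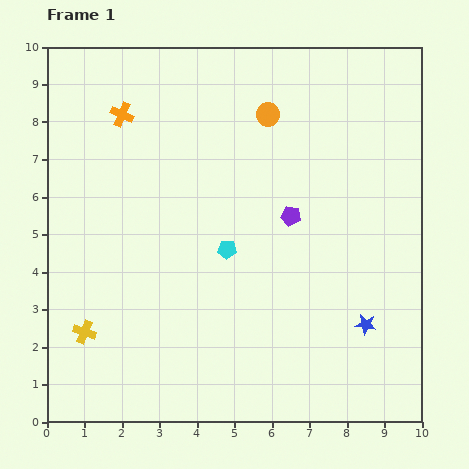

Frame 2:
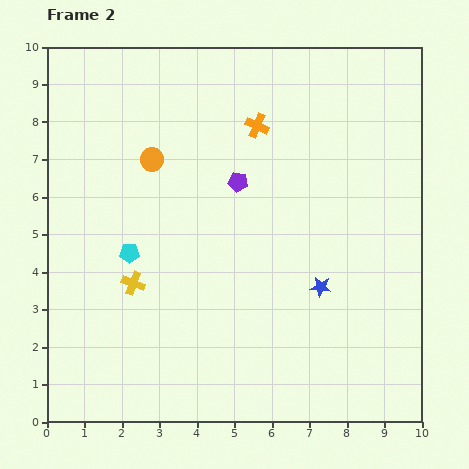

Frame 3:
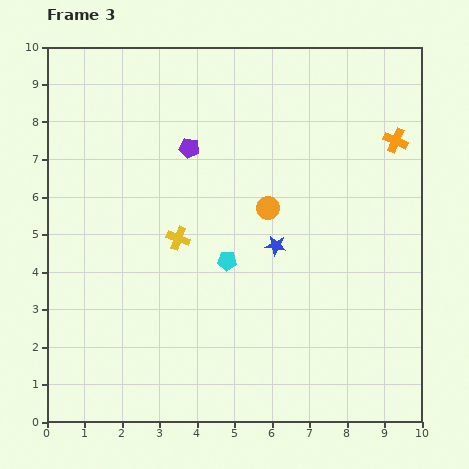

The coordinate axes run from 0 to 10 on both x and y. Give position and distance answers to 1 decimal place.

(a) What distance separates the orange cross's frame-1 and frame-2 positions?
3.6

The orange cross moved from (2.0, 8.2) to (5.6, 7.9), a distance of √(3.6² + 0.3²) ≈ 3.6.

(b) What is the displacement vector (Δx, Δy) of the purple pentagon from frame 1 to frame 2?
(-1.4, 0.9)

The purple pentagon was at (6.5, 5.5) in frame 1 and (5.1, 6.4) in frame 2.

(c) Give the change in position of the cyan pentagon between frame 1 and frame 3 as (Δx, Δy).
(0.0, -0.3)

The cyan pentagon was at (4.8, 4.6) in frame 1 and (4.8, 4.3) in frame 3.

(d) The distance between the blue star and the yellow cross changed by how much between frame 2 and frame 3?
-2.4

Distance in frame 2: 5.0. Distance in frame 3: 2.6.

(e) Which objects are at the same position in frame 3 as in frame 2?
none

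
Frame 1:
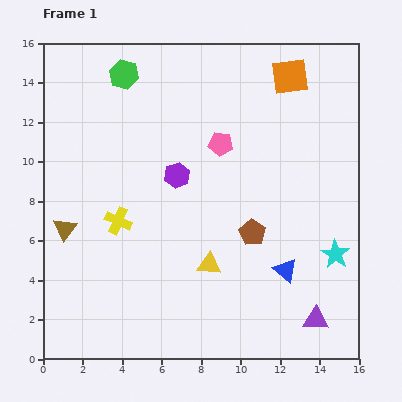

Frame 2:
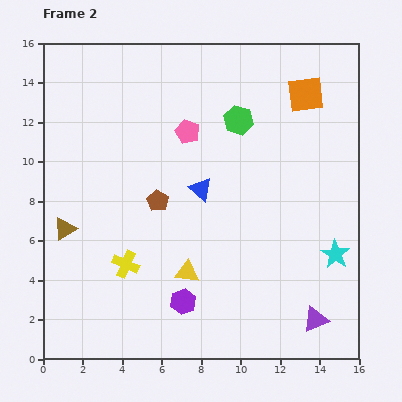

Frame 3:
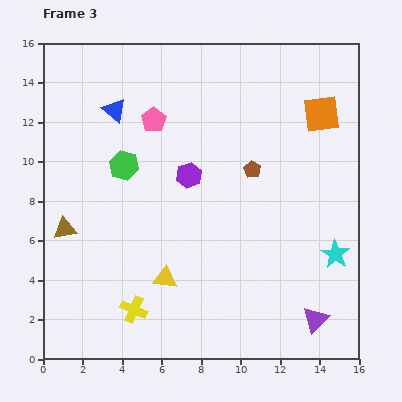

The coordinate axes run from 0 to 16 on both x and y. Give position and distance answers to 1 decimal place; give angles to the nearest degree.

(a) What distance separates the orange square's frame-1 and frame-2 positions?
1.2

The orange square moved from (12.5, 14.3) to (13.3, 13.4), a distance of √(0.8² + 0.9²) ≈ 1.2.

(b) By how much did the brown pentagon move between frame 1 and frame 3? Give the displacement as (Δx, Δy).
(0.0, 3.2)

The brown pentagon was at (10.6, 6.4) in frame 1 and (10.6, 9.6) in frame 3.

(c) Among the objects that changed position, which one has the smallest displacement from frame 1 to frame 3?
the purple hexagon

(moved 0.6)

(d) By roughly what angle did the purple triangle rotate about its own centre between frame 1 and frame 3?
48° counter-clockwise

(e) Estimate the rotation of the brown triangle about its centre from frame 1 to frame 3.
43° clockwise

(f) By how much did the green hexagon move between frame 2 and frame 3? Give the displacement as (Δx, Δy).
(-5.8, -2.3)

The green hexagon was at (9.9, 12.1) in frame 2 and (4.1, 9.8) in frame 3.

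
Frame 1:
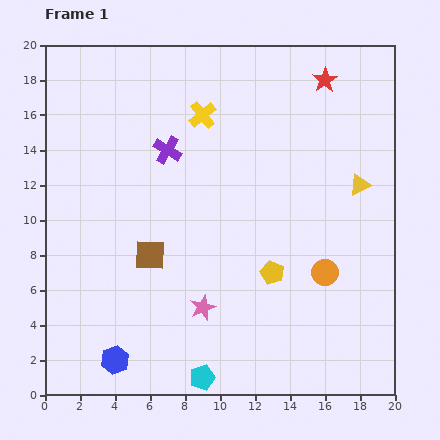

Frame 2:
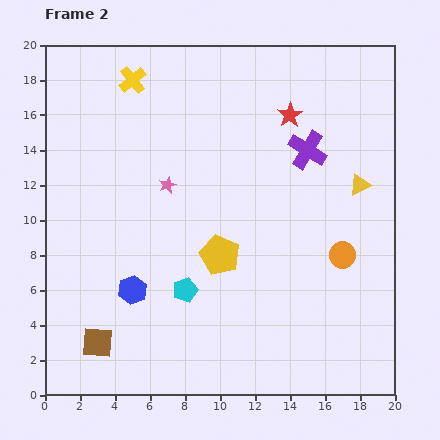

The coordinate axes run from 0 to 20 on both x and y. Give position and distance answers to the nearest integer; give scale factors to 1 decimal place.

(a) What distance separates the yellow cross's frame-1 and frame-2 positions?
4

The yellow cross moved from (9, 16) to (5, 18), a distance of √(4² + 2²) ≈ 4.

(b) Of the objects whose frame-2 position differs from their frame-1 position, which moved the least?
the orange circle

(moved 1)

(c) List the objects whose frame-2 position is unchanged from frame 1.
the yellow triangle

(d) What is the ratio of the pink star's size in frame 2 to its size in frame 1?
0.7×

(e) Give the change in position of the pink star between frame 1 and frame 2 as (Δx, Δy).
(-2, 7)

The pink star was at (9, 5) in frame 1 and (7, 12) in frame 2.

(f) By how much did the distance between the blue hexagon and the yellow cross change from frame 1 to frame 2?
-3

Distance in frame 1: 15. Distance in frame 2: 12.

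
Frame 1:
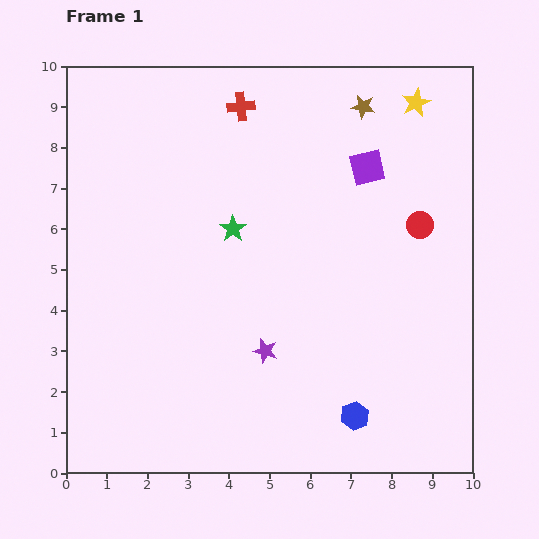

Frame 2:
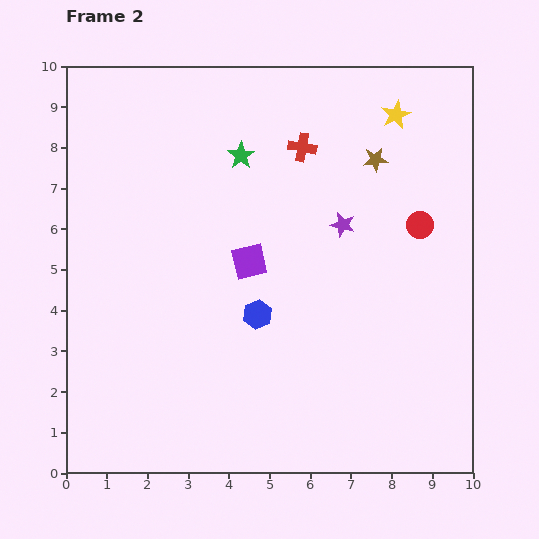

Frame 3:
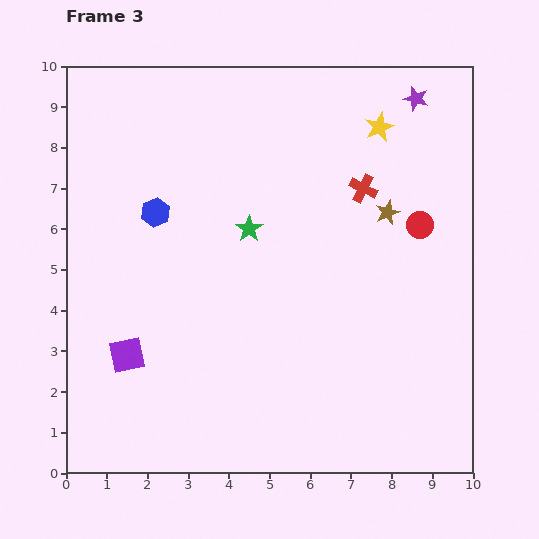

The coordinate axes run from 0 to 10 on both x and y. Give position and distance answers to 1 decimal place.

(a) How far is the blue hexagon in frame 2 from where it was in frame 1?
3.5

The blue hexagon moved from (7.1, 1.4) to (4.7, 3.9), a distance of √(2.4² + 2.5²) ≈ 3.5.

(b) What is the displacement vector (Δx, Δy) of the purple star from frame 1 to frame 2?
(1.9, 3.1)

The purple star was at (4.9, 3.0) in frame 1 and (6.8, 6.1) in frame 2.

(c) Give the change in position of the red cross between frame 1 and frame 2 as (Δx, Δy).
(1.5, -1.0)

The red cross was at (4.3, 9.0) in frame 1 and (5.8, 8.0) in frame 2.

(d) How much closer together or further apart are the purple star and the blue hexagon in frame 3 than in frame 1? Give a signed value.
+4.3

Distance in frame 1: 2.7. Distance in frame 3: 7.0.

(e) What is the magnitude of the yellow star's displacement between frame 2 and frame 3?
0.5

The yellow star moved from (8.1, 8.8) to (7.7, 8.5), a distance of √(0.4² + 0.3²) ≈ 0.5.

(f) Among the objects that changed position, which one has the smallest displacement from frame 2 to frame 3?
the yellow star

(moved 0.5)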